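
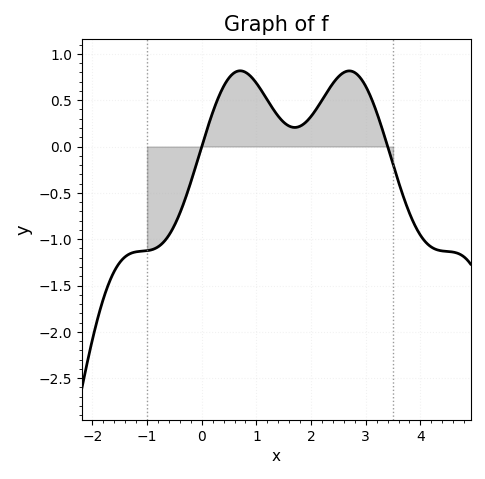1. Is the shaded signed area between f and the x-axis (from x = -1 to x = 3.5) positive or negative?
positive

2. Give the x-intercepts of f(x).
0, 3.4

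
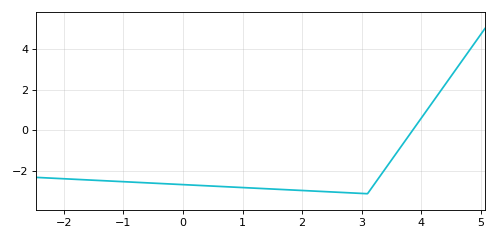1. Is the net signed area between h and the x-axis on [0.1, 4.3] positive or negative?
negative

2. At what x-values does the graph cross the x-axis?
3.8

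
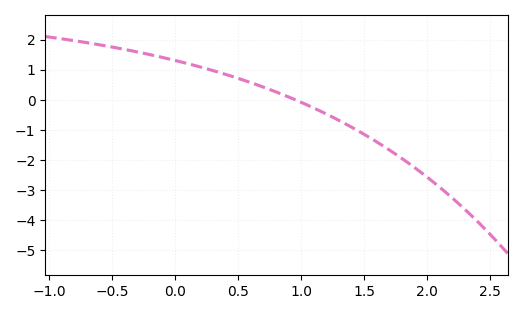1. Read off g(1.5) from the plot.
-1.14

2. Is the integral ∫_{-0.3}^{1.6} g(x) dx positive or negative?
positive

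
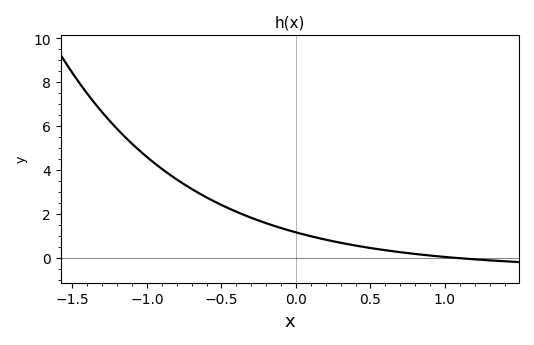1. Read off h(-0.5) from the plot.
2.42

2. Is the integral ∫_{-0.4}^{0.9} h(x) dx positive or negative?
positive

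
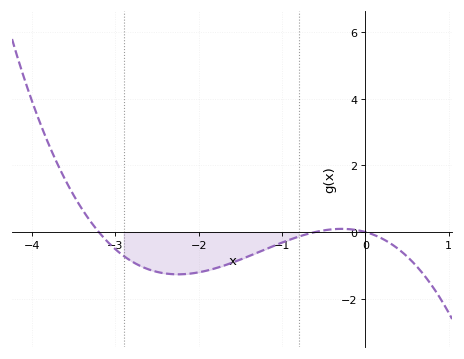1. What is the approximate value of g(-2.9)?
-0.8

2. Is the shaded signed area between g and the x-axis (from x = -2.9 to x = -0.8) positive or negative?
negative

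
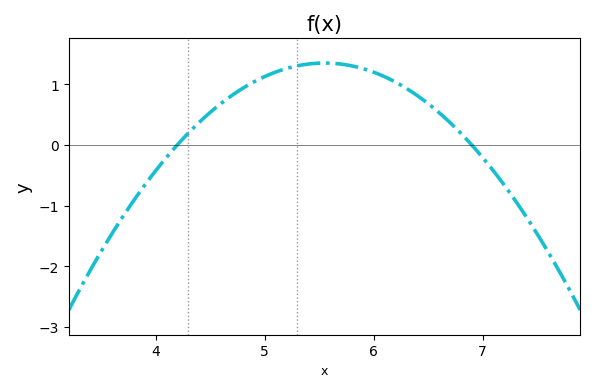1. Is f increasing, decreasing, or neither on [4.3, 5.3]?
increasing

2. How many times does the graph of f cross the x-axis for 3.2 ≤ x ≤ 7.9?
2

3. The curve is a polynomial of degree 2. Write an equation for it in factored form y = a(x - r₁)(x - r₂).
y = -0.74(x - 4.2)(x - 6.9)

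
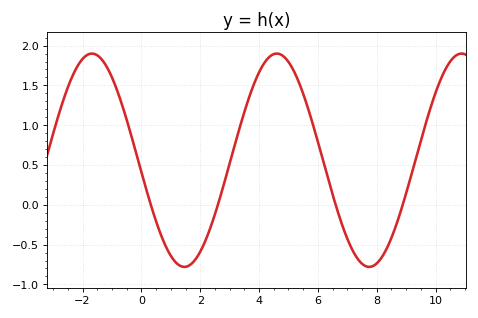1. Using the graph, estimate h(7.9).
-0.764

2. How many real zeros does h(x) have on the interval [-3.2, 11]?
4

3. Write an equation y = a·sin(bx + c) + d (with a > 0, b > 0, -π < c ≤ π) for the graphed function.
y = 1.34sin(1x - 3.03) + 0.56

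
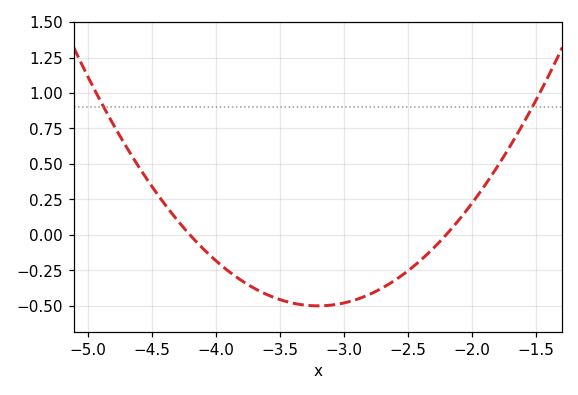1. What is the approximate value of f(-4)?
-0.2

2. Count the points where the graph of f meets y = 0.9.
2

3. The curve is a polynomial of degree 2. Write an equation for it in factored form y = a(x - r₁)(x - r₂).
y = 0.5(x + 4.2)(x + 2.2)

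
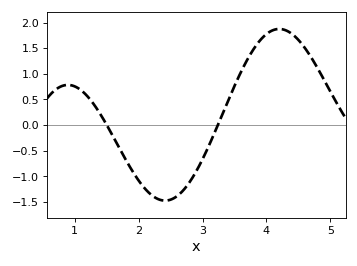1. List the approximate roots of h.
1.5, 3.2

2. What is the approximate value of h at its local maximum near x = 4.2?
1.85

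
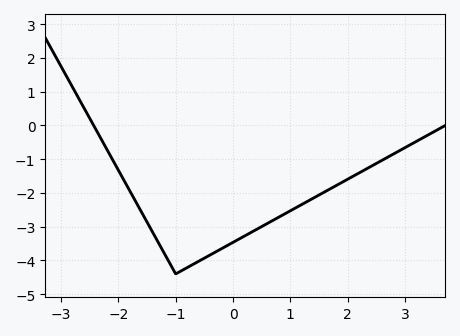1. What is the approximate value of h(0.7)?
-2.8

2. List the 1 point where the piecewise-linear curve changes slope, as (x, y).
(-1, -4.4)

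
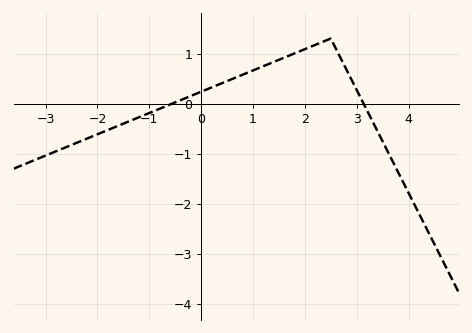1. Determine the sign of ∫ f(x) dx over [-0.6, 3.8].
positive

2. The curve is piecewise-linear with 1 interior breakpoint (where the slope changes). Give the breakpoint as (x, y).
(2.5, 1.3)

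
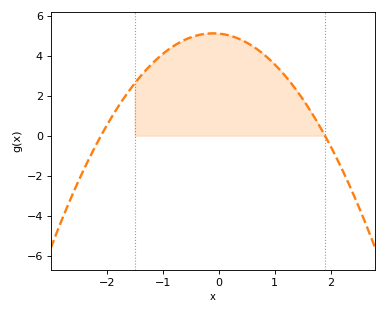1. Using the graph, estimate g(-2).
0.4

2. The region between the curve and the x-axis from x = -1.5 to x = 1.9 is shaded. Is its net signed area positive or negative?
positive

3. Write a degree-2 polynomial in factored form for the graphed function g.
y = -1.28(x + 2.1)(x - 1.9)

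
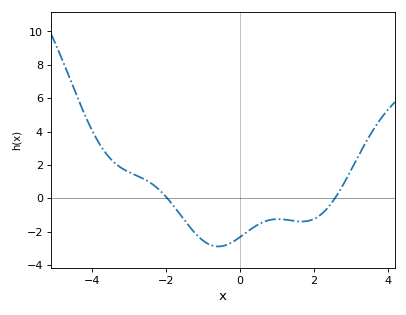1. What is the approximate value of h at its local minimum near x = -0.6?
-2.89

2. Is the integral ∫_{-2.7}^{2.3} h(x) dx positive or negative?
negative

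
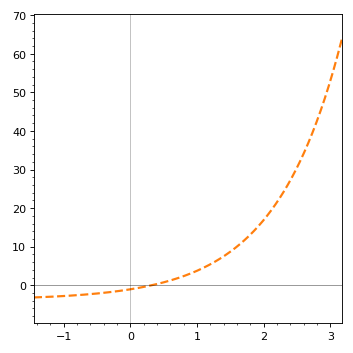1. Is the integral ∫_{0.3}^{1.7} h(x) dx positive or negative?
positive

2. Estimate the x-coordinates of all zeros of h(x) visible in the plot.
0.3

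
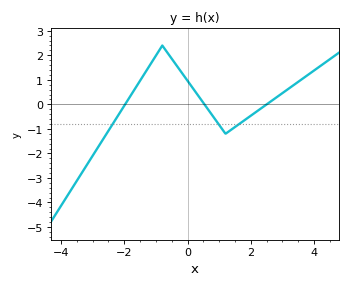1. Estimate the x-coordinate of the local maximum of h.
-0.801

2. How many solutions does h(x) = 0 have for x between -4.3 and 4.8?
3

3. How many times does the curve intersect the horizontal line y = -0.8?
3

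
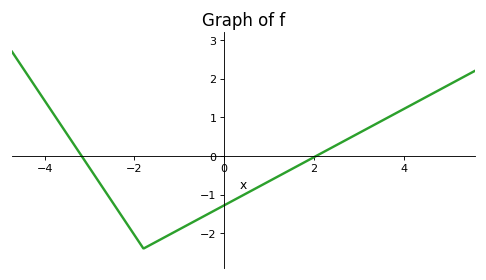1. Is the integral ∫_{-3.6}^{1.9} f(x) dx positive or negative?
negative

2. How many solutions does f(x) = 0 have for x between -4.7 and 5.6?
2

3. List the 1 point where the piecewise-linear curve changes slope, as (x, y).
(-1.8, -2.4)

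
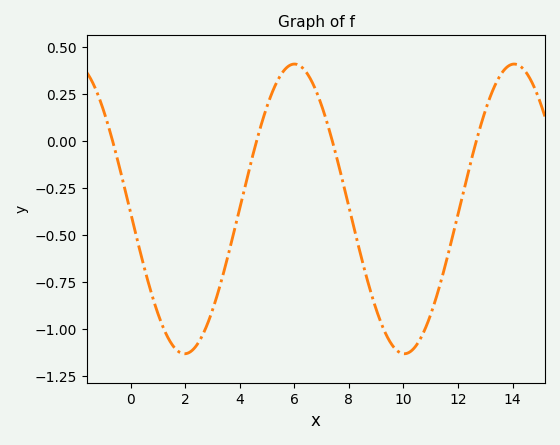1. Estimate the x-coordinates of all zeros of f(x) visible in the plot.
-0.662, 4.61, 7.39, 12.7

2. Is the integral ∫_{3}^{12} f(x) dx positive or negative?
negative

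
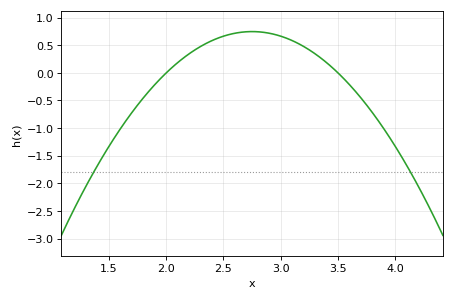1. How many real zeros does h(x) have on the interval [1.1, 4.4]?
2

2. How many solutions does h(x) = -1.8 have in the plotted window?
2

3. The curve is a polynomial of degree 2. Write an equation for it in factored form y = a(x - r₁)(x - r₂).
y = -1.33(x - 2)(x - 3.5)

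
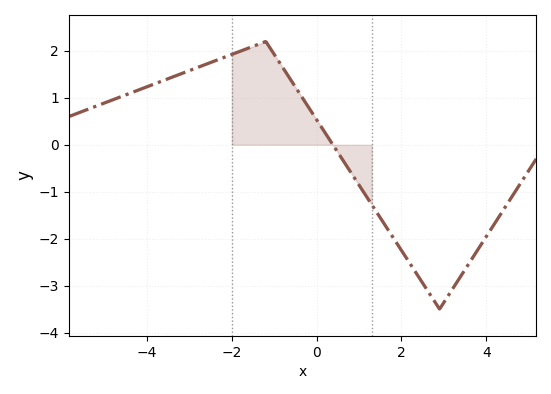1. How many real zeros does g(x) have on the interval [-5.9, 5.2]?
1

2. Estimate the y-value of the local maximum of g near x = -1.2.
2.2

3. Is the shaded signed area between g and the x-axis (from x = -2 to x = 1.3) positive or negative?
positive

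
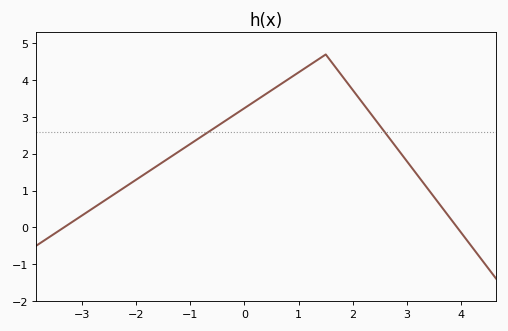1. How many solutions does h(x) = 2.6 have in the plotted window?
2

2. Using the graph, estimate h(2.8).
2.18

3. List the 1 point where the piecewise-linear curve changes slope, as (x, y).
(1.5, 4.7)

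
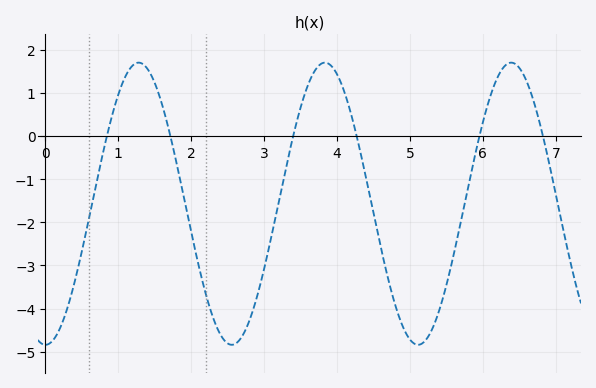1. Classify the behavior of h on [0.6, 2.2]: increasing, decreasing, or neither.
neither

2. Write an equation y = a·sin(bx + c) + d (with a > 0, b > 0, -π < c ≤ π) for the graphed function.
y = 3.27sin(2.46x - 1.58) - 1.57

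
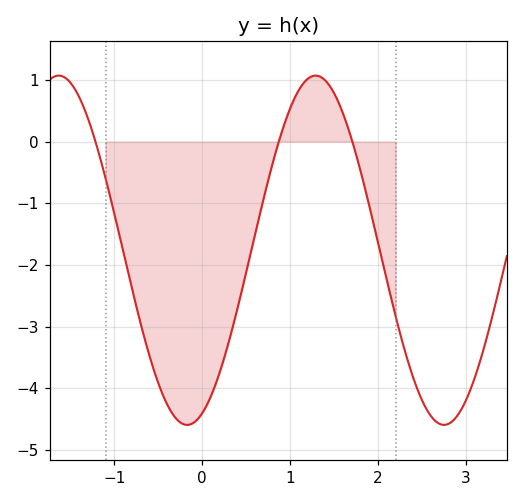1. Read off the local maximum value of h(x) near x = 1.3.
1.1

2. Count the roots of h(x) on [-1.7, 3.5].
3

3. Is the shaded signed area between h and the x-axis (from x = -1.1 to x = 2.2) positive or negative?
negative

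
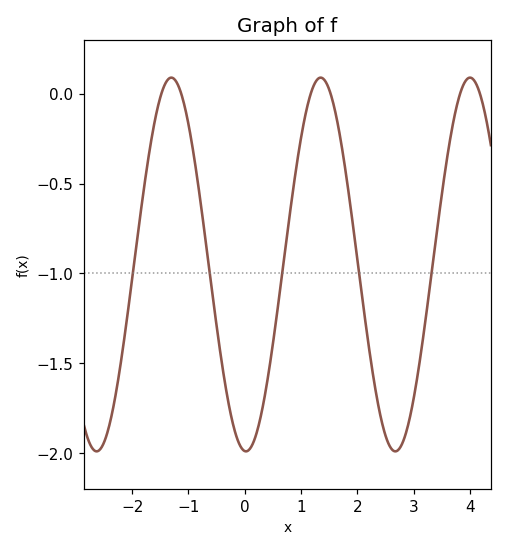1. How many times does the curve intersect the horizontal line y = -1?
5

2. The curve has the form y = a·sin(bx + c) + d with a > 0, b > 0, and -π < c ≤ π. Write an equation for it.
y = 1.04sin(2.37x - 1.62) - 0.95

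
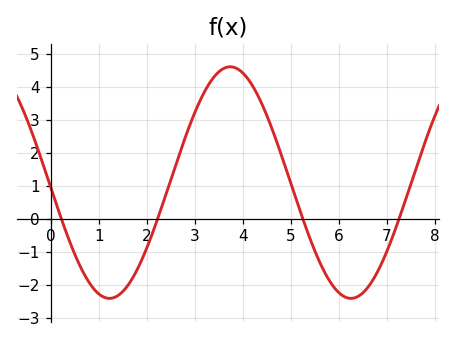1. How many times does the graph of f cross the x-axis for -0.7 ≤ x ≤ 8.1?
4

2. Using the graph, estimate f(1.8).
-1.55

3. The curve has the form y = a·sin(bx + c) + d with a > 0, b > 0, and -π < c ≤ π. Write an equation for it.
y = 3.51sin(1.25x - 3.1) + 1.09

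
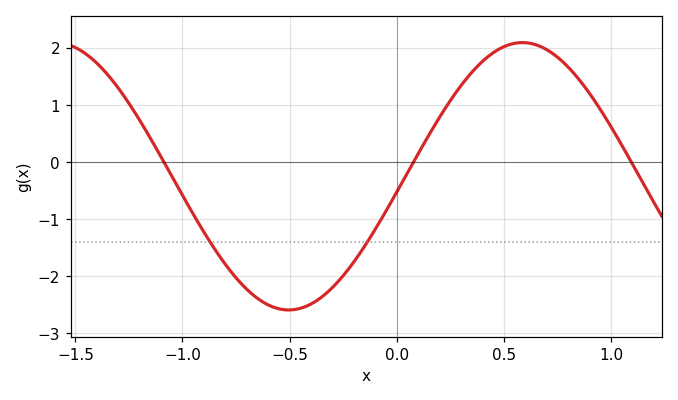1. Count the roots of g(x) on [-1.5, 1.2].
3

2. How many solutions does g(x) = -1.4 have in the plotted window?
2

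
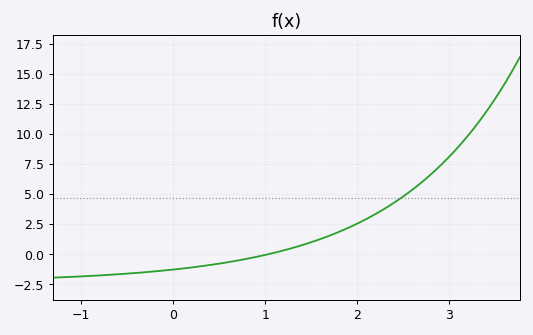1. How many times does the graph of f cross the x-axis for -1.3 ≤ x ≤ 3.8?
1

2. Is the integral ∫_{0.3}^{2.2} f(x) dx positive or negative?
positive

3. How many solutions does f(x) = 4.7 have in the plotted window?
1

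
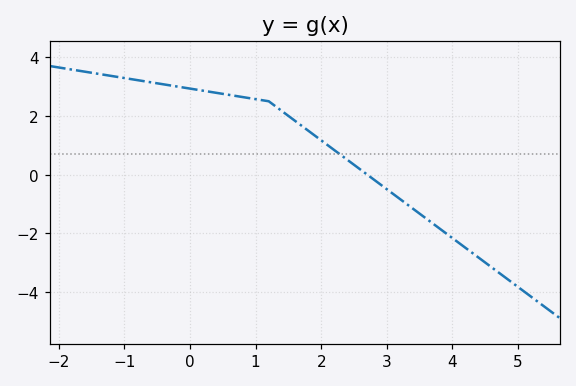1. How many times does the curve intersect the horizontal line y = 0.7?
1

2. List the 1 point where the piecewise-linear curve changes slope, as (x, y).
(1.2, 2.5)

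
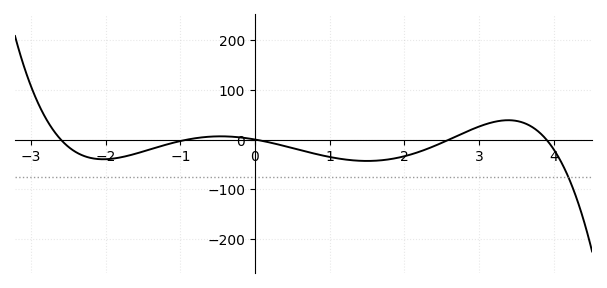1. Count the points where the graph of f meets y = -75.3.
1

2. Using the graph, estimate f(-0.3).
10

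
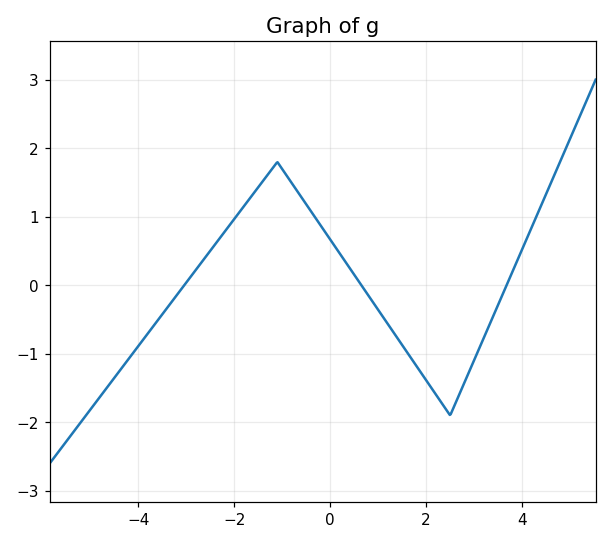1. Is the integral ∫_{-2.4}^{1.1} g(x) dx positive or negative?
positive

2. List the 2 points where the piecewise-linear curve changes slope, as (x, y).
(-1.1, 1.8); (2.5, -1.9)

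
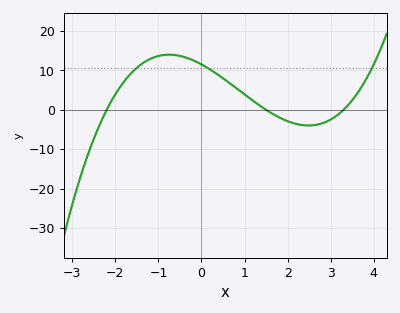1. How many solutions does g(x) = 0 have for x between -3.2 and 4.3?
3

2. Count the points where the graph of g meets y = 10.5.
3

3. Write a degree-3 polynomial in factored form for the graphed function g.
y = 1.06(x + 2.2)(x - 1.5)(x - 3.3)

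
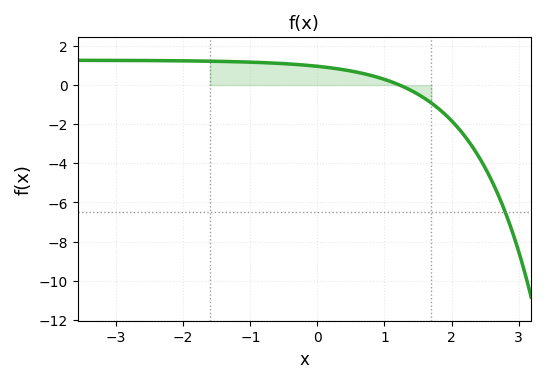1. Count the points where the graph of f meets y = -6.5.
1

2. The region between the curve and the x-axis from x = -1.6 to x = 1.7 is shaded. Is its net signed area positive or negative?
positive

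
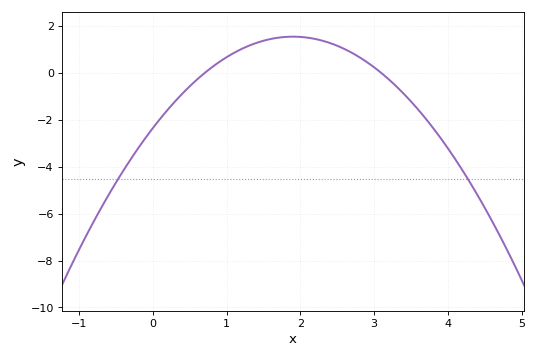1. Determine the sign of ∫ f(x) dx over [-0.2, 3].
positive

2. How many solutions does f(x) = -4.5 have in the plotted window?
2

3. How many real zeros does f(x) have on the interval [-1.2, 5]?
2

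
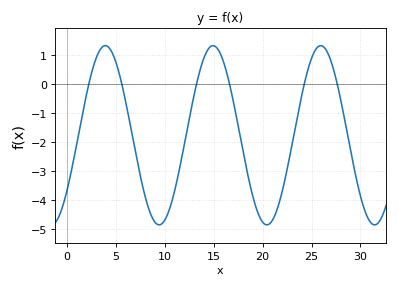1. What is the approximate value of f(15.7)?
1.02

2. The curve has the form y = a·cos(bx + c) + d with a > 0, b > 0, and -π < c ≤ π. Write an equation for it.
y = 3.09cos(0.57x - 2.22) - 1.77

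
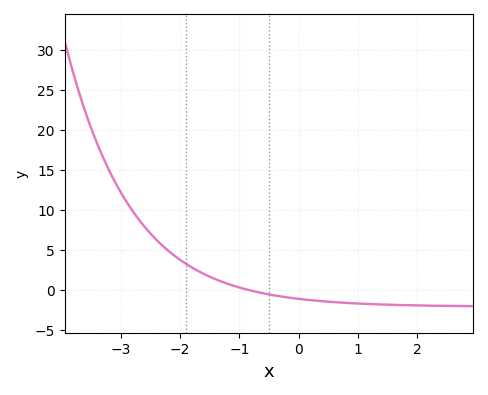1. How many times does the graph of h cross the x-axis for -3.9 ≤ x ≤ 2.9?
1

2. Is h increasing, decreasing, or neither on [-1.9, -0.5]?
decreasing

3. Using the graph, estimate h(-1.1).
0.495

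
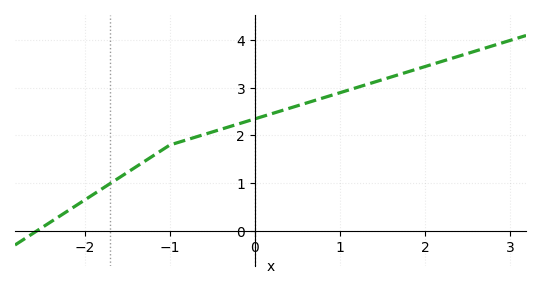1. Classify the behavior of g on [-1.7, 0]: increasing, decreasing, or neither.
increasing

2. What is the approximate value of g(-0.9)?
1.9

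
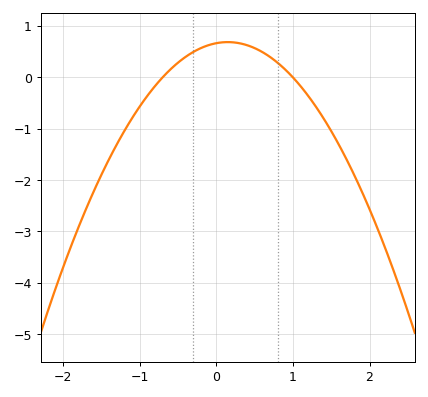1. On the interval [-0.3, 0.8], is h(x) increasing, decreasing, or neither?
neither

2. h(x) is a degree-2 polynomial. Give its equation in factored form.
y = -0.95(x + 0.7)(x - 1)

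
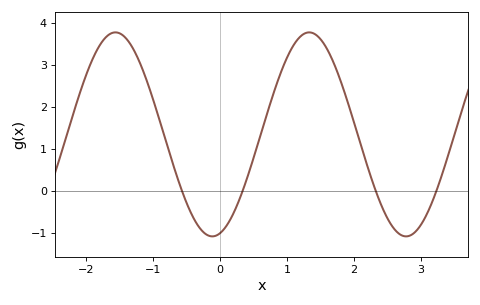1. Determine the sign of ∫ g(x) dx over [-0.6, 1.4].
positive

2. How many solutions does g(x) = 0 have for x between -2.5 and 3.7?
4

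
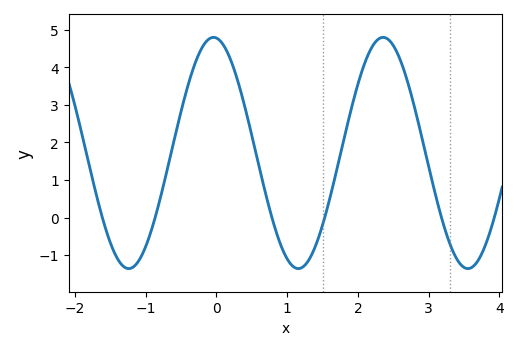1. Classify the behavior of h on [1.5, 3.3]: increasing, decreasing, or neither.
neither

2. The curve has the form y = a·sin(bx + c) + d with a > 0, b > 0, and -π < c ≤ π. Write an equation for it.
y = 3.08sin(2.62x + 1.68) + 1.72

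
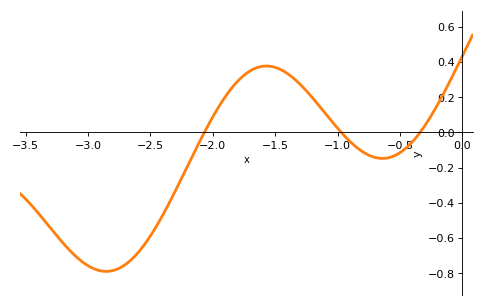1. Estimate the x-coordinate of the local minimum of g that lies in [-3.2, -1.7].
-2.85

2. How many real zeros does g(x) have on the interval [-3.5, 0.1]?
3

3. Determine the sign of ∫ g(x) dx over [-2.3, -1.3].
positive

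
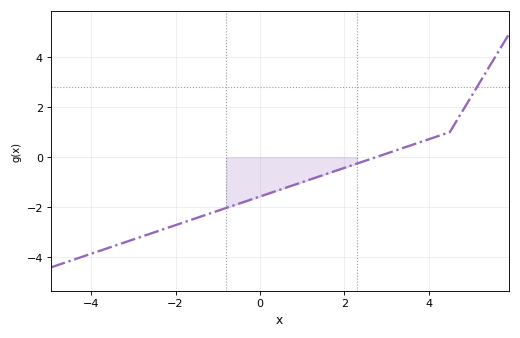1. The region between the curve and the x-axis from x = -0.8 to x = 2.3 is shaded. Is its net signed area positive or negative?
negative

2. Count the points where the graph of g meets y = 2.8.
1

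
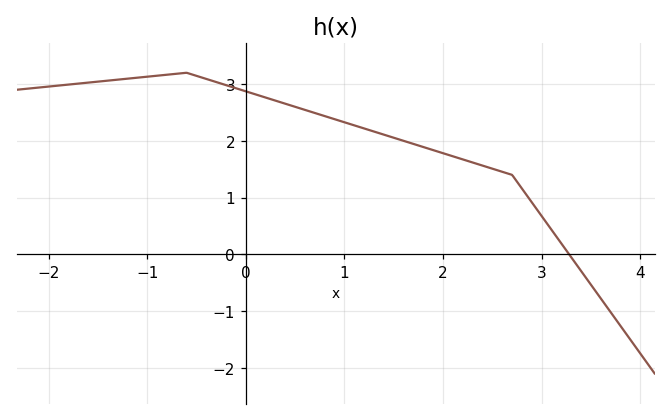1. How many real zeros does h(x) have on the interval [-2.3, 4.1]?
1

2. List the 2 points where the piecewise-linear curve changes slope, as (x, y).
(-0.6, 3.2); (2.7, 1.4)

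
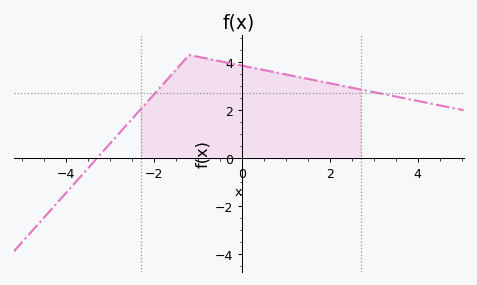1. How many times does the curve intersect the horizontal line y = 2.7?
2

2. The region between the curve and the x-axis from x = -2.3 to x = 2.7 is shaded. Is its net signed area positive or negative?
positive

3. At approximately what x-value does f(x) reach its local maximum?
-1.2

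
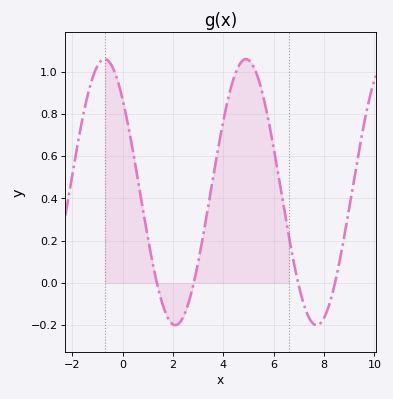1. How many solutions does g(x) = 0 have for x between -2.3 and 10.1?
4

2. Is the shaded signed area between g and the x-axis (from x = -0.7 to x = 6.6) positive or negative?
positive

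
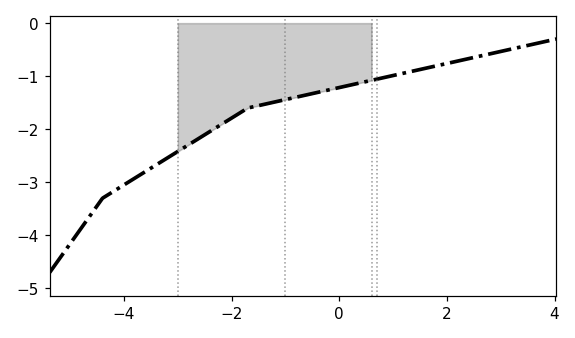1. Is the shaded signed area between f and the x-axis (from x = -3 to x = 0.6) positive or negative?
negative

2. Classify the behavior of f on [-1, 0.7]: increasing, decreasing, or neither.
increasing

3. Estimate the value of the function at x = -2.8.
-2.3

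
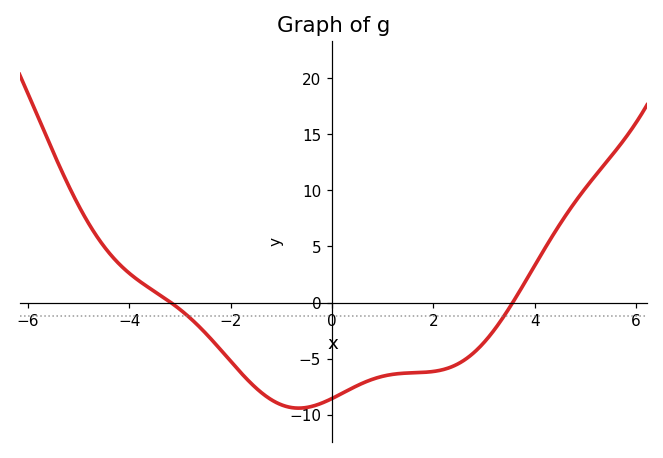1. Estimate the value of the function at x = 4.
3.28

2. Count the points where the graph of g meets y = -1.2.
2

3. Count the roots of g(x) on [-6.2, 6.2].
2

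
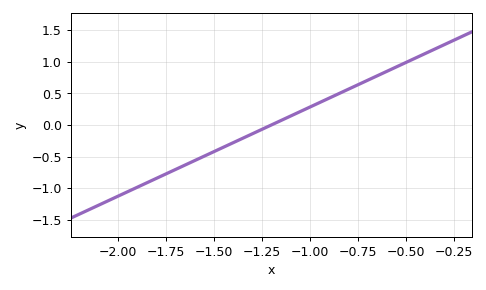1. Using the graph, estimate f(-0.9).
0.4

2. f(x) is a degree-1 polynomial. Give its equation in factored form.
y = 1.41(x + 1.2)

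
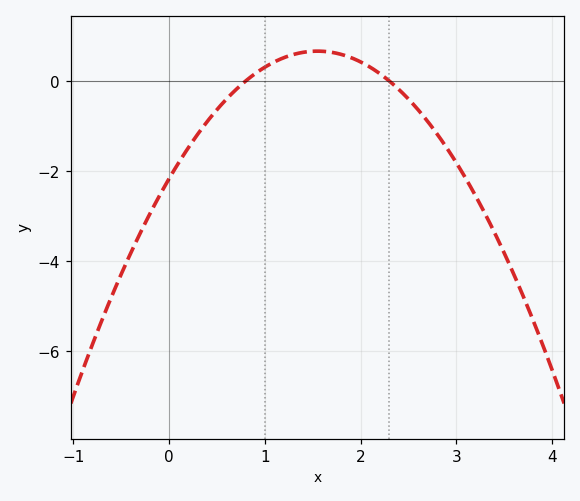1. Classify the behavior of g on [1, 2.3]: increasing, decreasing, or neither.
neither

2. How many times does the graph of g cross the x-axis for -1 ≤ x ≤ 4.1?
2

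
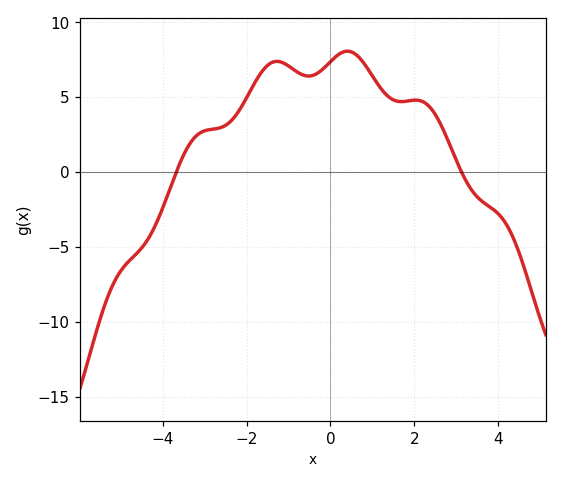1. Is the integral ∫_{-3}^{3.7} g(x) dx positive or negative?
positive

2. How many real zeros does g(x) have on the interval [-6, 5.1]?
2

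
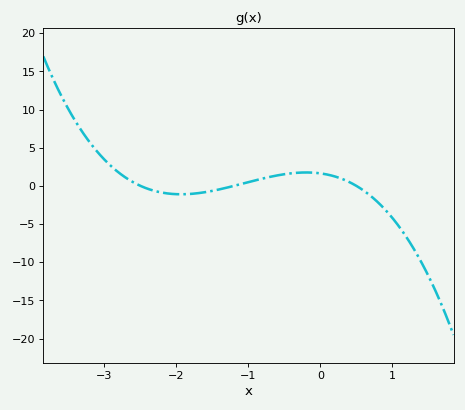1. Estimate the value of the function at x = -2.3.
-0.671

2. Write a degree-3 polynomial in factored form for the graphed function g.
y = -1.09(x + 2.5)(x + 1.2)(x - 0.5)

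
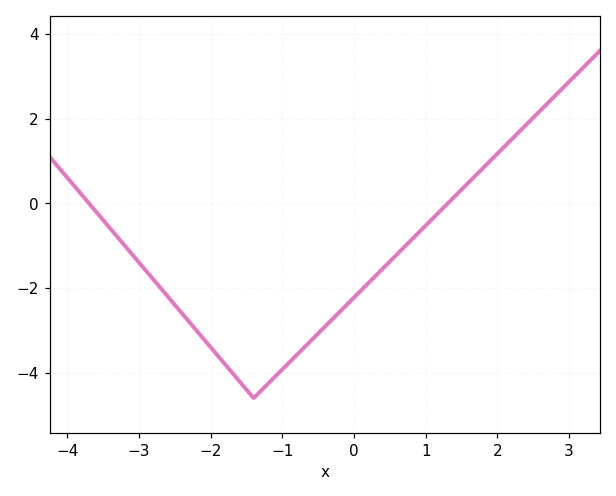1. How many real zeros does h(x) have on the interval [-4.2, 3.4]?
2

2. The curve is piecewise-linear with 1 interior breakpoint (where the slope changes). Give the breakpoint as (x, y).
(-1.4, -4.6)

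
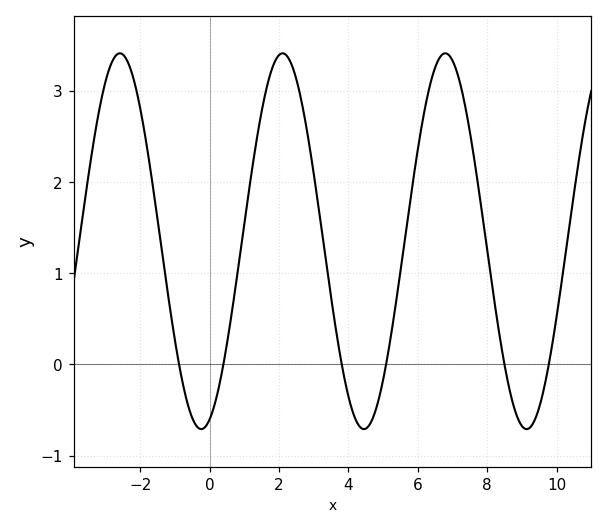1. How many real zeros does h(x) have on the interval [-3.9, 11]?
6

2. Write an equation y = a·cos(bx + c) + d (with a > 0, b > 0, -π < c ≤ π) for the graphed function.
y = 2.06cos(1.34x - 2.82) + 1.35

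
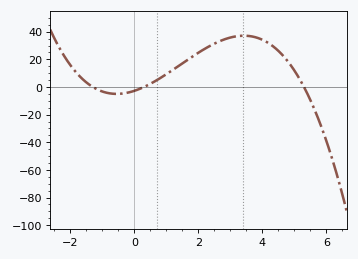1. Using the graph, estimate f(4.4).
28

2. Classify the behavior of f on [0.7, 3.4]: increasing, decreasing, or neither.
increasing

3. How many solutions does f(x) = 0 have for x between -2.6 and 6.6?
3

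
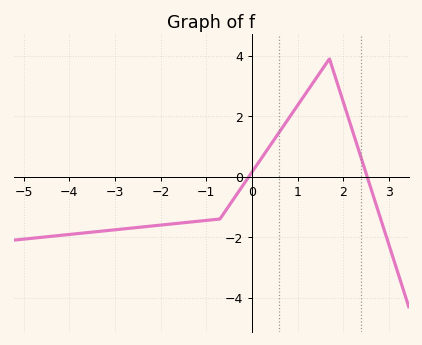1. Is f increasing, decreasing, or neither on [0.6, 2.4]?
neither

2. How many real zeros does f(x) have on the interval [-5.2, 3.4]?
2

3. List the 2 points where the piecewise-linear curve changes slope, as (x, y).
(-0.7, -1.4); (1.7, 3.9)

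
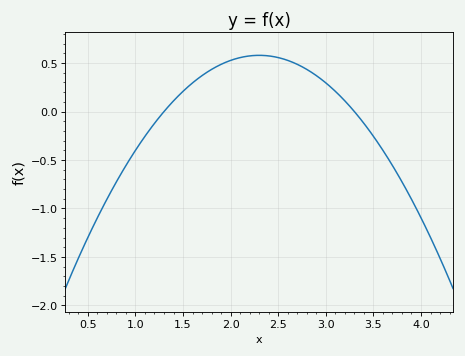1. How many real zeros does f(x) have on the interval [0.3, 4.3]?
2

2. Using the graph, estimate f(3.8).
-0.75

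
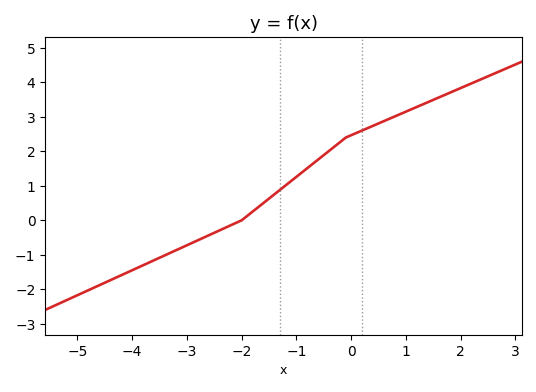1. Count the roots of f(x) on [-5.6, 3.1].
1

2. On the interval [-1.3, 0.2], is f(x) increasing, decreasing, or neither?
increasing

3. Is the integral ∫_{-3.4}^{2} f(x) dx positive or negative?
positive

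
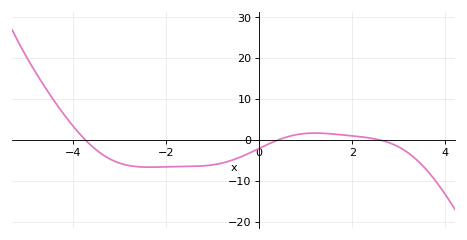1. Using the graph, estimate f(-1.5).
-6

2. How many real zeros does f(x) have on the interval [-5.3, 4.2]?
3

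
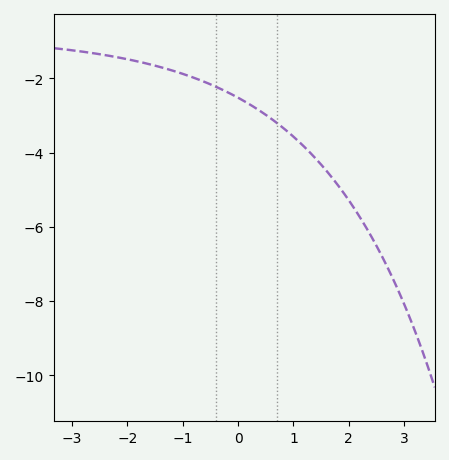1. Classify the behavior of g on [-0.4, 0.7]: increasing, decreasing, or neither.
decreasing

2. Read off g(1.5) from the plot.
-4.32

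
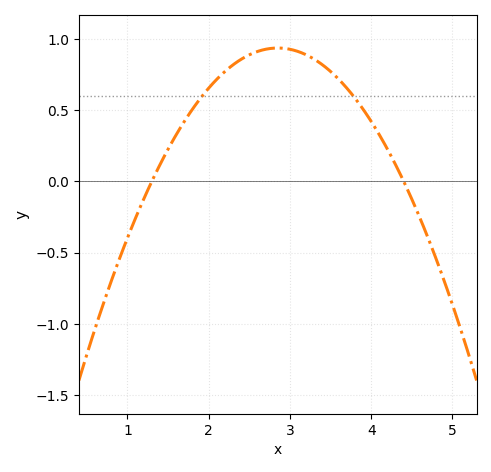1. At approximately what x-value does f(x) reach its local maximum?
2.8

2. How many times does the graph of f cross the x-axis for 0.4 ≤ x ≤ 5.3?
2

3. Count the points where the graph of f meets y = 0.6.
2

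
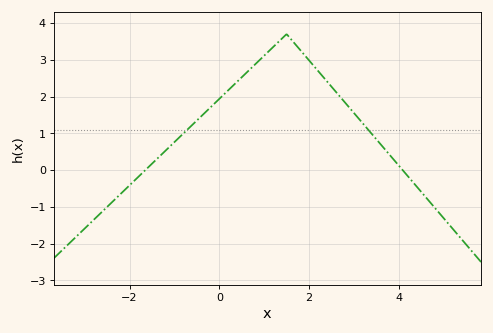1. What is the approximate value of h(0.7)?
2.8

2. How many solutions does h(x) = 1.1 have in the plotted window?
2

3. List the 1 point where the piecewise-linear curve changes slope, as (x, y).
(1.5, 3.7)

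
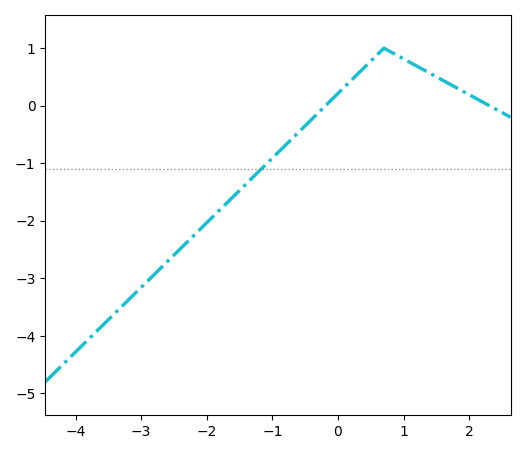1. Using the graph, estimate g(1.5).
0.5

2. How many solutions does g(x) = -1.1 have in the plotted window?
1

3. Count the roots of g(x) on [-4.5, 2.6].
2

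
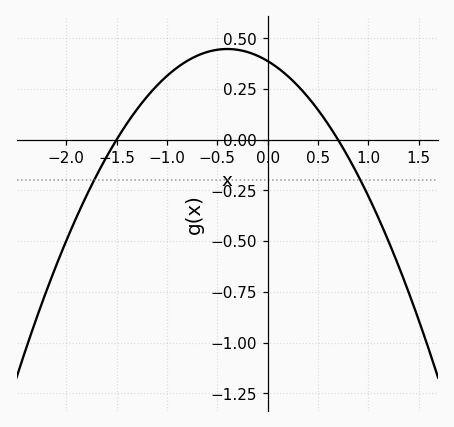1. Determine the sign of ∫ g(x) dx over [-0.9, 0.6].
positive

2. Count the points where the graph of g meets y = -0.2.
2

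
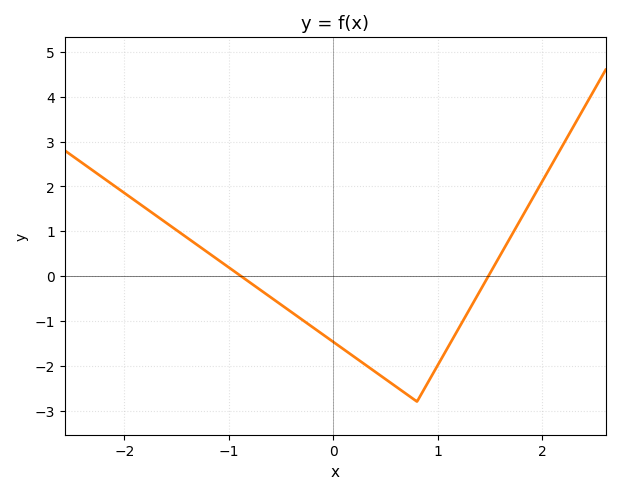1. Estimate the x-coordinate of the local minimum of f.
0.8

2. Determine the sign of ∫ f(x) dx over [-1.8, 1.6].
negative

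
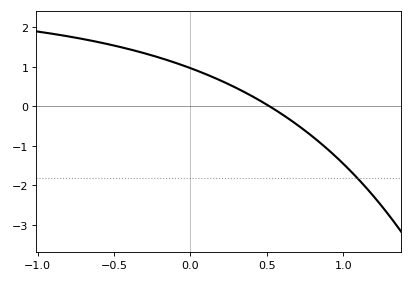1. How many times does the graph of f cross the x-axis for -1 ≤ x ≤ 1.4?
1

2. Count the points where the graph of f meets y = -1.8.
1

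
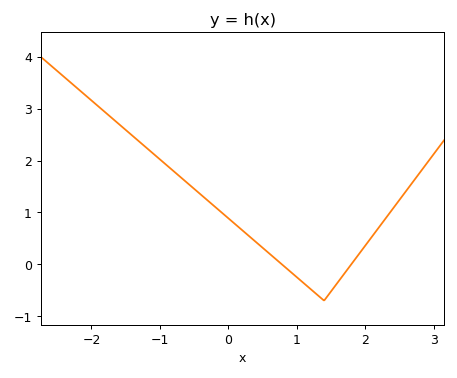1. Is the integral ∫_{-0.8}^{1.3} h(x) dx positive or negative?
positive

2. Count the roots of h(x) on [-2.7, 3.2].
2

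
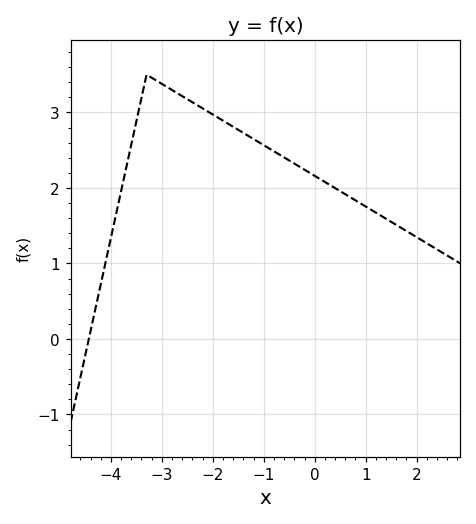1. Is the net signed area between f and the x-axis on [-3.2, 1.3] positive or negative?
positive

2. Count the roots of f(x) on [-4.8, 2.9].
1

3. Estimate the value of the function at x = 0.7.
1.9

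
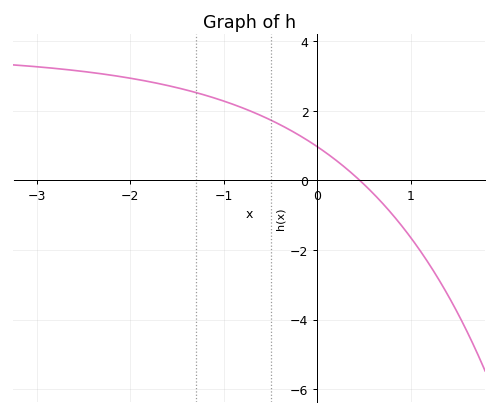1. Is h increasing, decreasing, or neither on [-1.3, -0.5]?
decreasing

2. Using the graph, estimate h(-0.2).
1.4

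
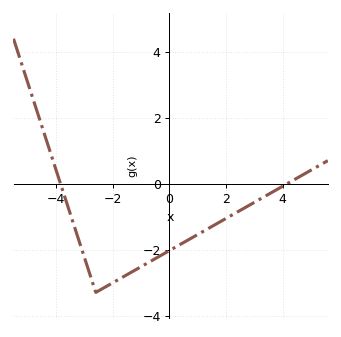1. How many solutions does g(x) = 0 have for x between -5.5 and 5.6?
2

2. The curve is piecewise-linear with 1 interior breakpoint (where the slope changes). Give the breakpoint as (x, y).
(-2.6, -3.3)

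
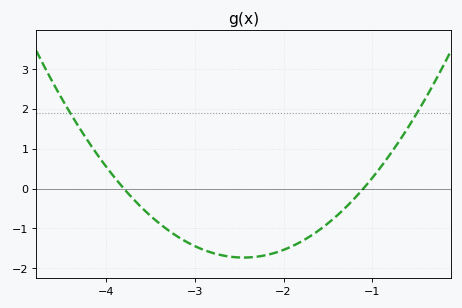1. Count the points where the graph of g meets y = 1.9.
2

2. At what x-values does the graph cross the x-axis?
-3.8, -1.1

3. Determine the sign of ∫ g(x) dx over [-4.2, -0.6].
negative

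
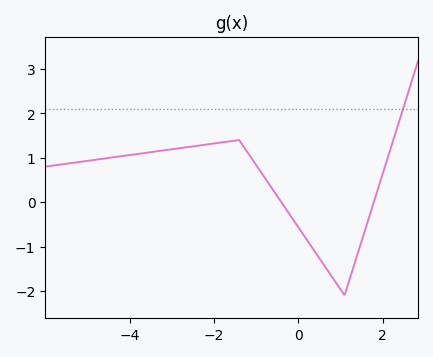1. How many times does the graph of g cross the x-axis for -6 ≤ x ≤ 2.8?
2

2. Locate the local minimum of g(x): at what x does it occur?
1.2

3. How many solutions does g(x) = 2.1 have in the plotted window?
1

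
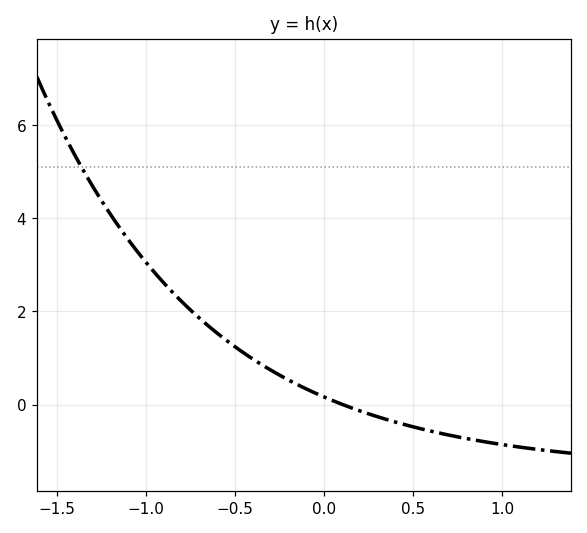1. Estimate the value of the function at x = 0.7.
-0.6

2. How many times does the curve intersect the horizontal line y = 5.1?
1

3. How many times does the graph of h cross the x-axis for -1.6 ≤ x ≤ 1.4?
1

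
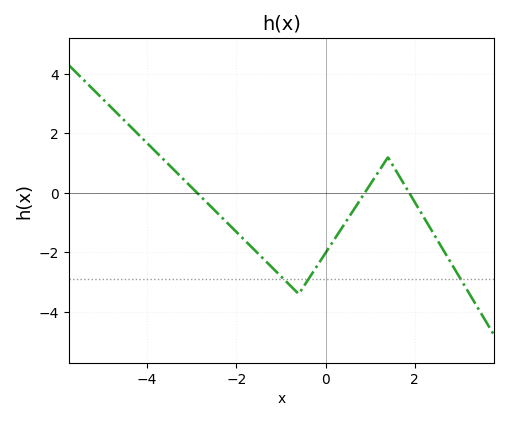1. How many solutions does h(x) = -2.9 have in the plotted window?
3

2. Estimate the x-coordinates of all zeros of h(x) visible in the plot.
-2.8, 0.8, 1.8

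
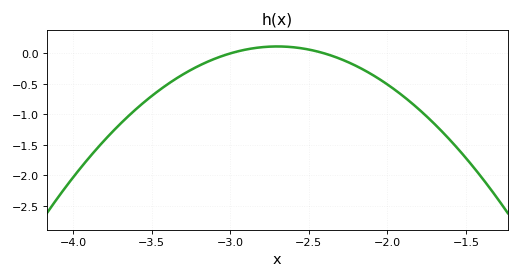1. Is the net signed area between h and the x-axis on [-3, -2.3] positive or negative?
positive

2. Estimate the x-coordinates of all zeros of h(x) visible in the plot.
-3, -2.4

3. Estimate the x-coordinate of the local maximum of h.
-2.7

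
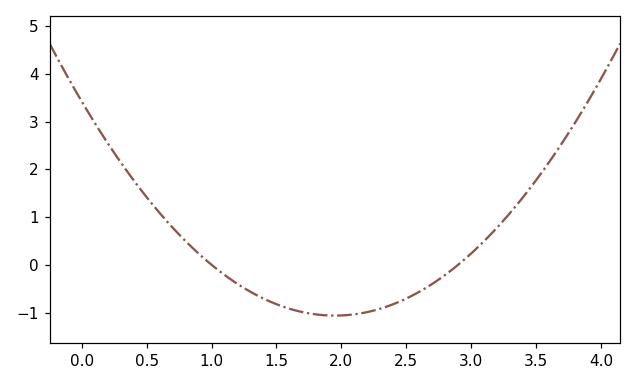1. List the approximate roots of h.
1, 2.9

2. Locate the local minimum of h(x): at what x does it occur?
1.9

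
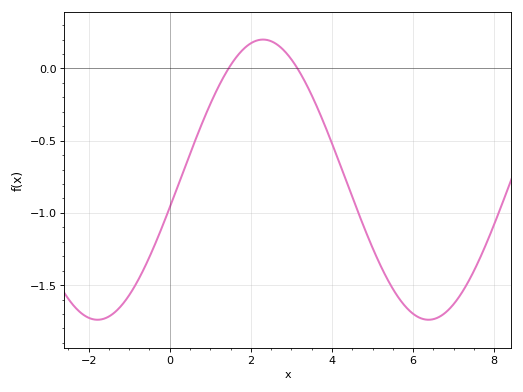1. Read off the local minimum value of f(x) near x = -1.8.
-1.75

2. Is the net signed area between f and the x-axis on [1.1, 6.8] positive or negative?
negative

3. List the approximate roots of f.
1.4, 3.2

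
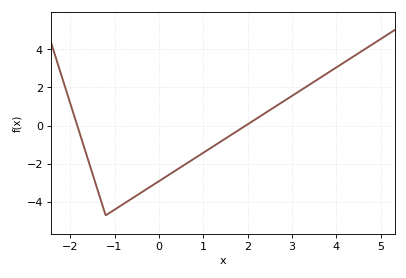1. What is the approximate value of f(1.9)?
0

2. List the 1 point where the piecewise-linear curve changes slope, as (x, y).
(-1.2, -4.7)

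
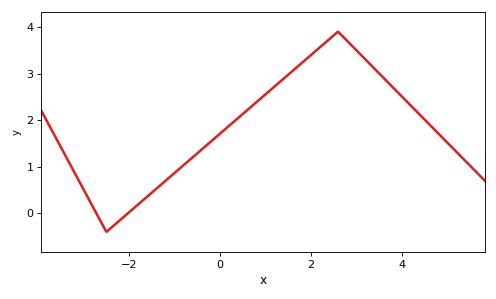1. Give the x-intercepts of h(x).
-2.8, -2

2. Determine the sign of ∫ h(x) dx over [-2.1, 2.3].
positive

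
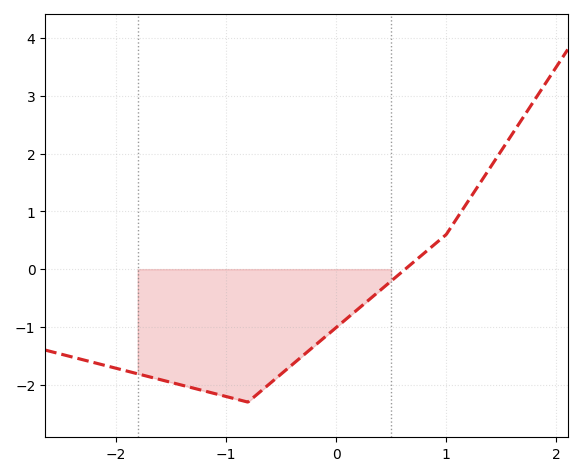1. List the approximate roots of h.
0.628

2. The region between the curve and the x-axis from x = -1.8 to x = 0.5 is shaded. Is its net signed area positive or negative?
negative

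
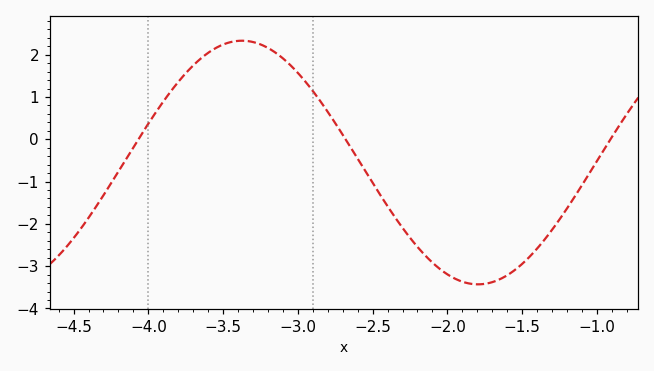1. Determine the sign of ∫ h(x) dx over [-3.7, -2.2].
positive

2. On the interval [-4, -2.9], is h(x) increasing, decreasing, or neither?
neither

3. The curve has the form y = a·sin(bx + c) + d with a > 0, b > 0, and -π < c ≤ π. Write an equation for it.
y = 2.88sin(1.99x + 2) - 0.55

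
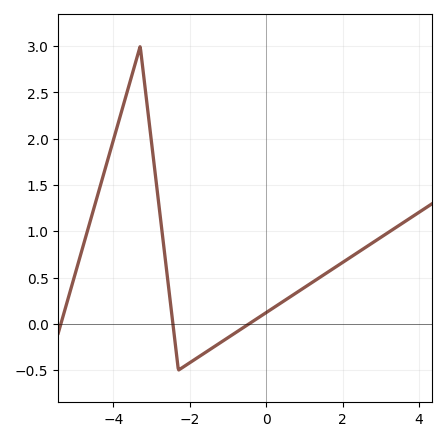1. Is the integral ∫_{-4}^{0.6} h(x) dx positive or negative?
positive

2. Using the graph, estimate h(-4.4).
1.41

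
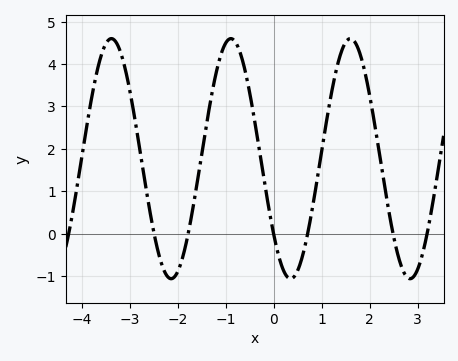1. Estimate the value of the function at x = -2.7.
1.3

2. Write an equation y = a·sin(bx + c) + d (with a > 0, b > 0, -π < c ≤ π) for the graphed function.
y = 2.83sin(2.5x - 2.5) + 1.77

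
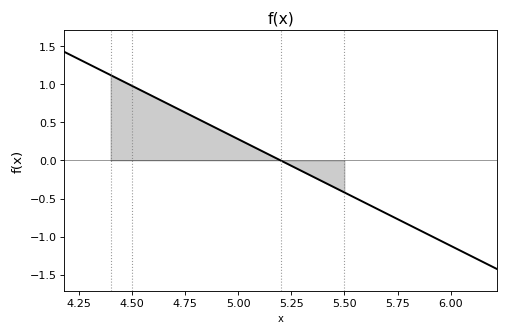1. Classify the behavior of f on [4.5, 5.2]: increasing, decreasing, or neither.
decreasing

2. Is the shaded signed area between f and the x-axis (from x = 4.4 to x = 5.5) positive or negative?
positive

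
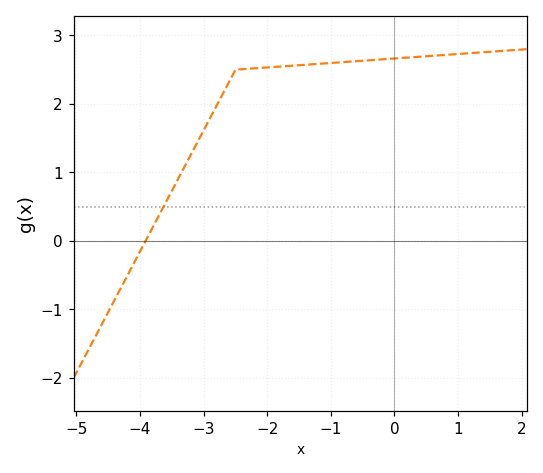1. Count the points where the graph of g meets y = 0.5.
1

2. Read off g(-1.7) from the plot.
2.55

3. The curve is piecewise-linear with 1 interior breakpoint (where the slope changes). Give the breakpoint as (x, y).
(-2.5, 2.5)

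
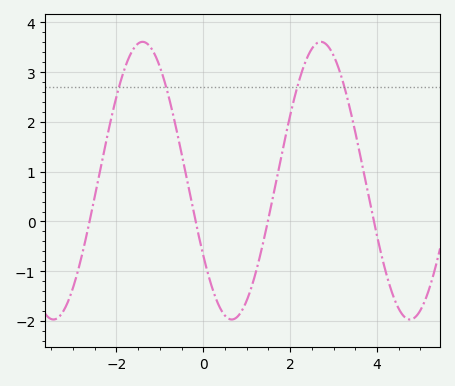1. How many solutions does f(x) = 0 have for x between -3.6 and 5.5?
4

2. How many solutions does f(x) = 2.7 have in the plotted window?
4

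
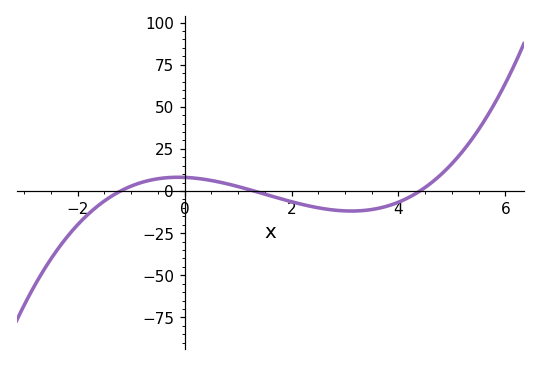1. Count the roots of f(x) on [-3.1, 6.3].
3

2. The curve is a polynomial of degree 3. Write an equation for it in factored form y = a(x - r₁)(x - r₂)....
y = 1.18(x + 1.2)(x - 1.3)(x - 4.4)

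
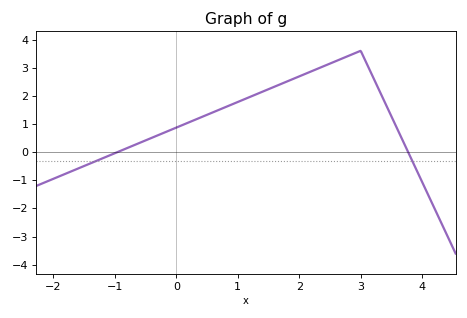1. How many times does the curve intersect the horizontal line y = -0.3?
2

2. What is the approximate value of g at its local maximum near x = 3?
3.6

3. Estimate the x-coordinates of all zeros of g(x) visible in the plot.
-0.959, 3.77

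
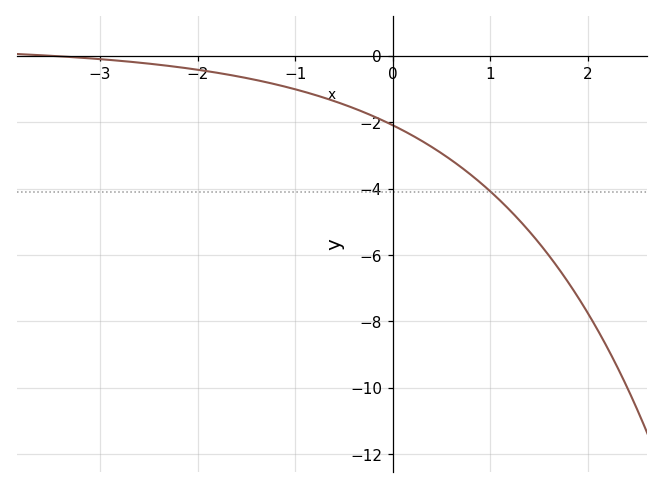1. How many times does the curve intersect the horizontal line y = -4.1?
1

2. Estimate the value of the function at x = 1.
-4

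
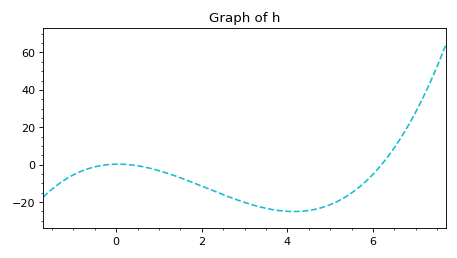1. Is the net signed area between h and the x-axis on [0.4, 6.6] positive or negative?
negative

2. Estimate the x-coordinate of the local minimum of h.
4.2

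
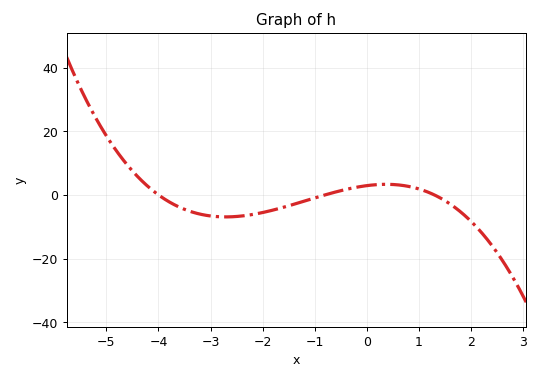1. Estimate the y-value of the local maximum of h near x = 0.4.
4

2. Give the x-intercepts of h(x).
-4, -0.8, 1.4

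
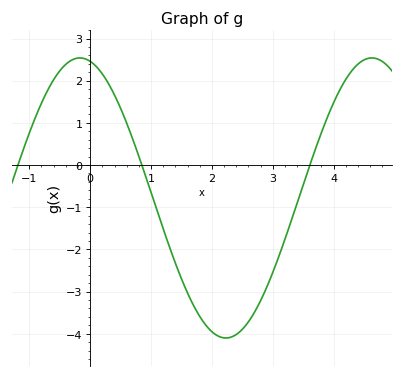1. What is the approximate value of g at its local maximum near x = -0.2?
2.54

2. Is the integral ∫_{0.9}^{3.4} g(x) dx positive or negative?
negative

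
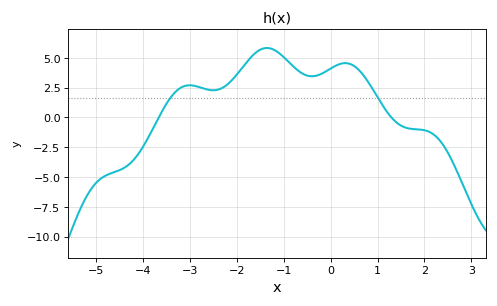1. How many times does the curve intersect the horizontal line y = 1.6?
2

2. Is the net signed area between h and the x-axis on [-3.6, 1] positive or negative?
positive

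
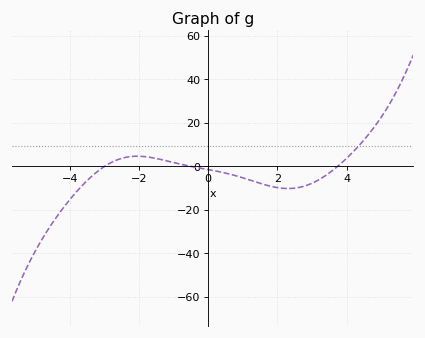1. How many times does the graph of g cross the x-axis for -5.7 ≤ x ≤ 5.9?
3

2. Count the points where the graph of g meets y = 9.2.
1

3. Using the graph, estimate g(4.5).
12.2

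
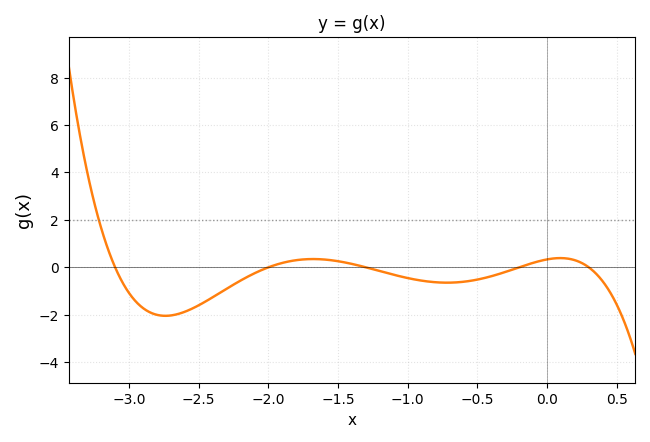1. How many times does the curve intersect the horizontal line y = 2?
1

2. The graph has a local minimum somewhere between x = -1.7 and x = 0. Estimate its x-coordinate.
-0.717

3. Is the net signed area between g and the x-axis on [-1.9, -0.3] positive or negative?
negative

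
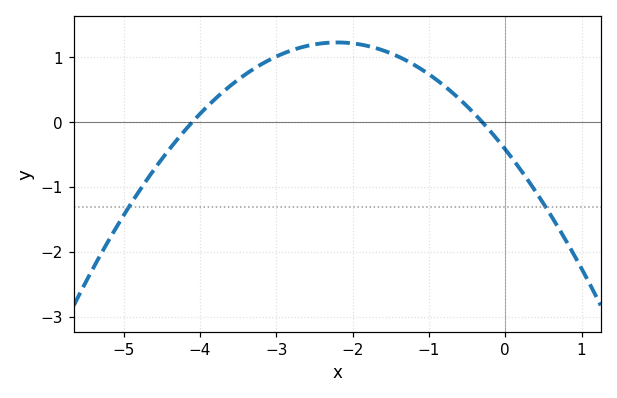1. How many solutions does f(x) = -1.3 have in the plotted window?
2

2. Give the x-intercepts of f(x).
-4.1, -0.3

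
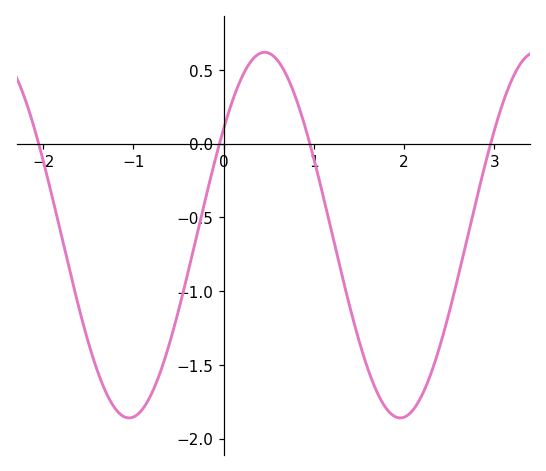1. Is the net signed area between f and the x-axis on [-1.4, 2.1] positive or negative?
negative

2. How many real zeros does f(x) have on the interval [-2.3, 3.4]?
4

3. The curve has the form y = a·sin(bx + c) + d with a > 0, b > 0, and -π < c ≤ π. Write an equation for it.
y = 1.24sin(2.09x + 0.62) - 0.62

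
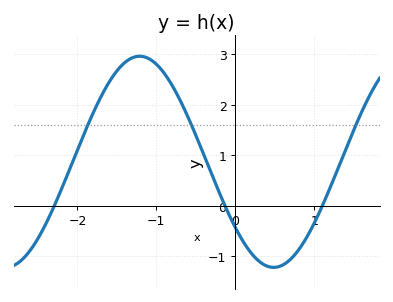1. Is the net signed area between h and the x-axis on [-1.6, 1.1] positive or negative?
positive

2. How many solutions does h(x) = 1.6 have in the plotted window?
3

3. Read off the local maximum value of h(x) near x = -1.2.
3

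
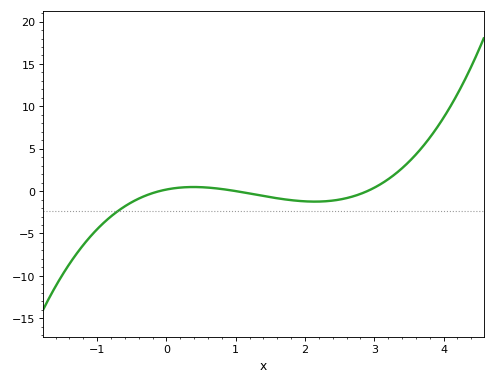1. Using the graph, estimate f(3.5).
3.5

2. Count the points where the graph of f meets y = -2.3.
1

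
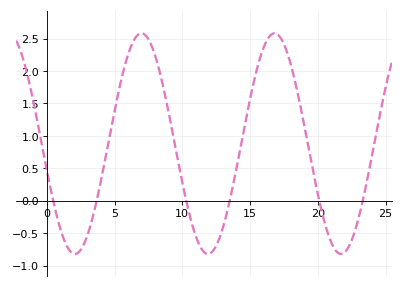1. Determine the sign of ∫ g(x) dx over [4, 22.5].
positive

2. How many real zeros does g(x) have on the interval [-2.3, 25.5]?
6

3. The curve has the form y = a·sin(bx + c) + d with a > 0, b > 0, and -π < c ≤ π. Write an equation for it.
y = 1.7sin(0.64x - 2.9) + 0.88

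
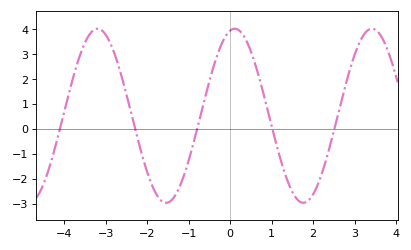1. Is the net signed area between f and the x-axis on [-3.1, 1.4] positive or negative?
positive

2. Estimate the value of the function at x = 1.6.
-2.8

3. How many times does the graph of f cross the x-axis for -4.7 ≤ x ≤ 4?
5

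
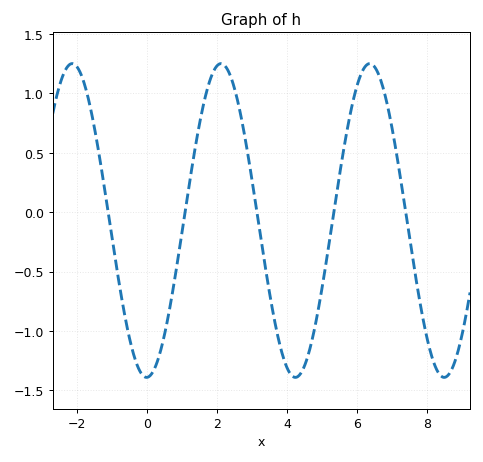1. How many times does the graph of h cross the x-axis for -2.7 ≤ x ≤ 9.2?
5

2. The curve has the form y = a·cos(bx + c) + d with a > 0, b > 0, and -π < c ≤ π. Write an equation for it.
y = 1.32cos(1.48x - 3.12) - 0.07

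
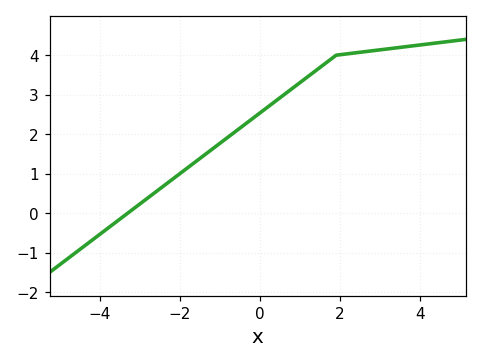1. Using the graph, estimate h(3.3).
4.2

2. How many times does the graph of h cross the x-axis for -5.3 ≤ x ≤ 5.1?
1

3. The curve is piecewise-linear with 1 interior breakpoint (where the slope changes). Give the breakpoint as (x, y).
(1.9, 4)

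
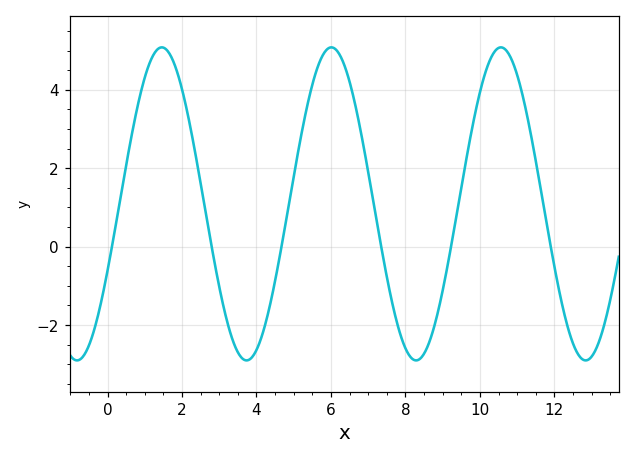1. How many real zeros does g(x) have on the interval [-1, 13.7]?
6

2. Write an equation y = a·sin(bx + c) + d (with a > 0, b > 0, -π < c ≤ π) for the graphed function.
y = 3.99sin(1.4x - 0.44) + 1.09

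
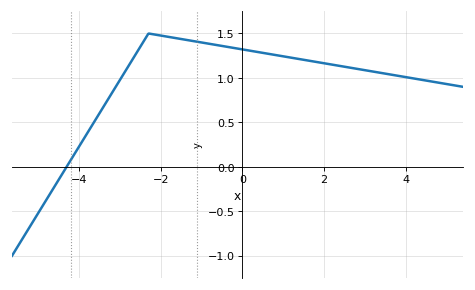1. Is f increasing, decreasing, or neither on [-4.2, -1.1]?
neither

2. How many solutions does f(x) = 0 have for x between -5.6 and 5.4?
1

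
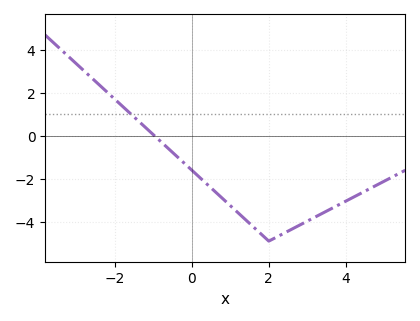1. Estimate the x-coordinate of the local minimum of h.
2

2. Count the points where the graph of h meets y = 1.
1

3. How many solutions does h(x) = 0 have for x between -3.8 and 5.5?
1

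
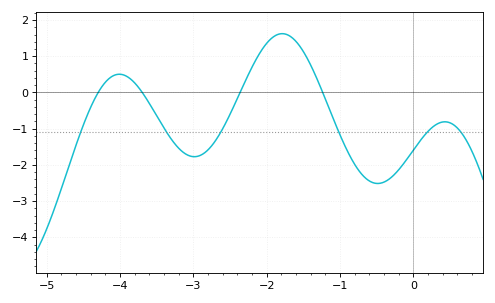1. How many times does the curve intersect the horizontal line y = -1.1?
6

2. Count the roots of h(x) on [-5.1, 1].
4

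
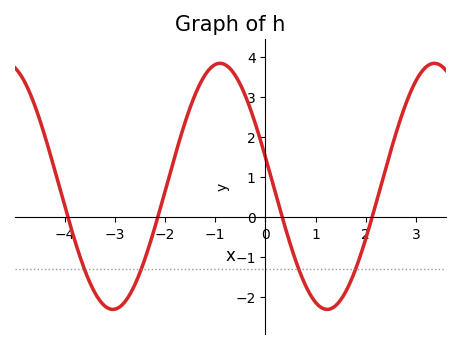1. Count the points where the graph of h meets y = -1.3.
4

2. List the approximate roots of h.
-3.94, -2.15, 0.336, 2.13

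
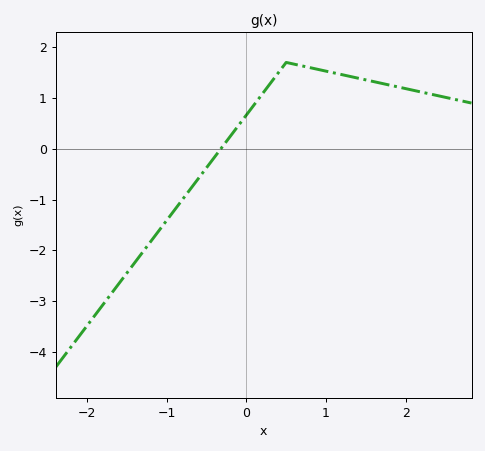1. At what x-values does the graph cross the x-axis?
-0.3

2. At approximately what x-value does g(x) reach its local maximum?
0.5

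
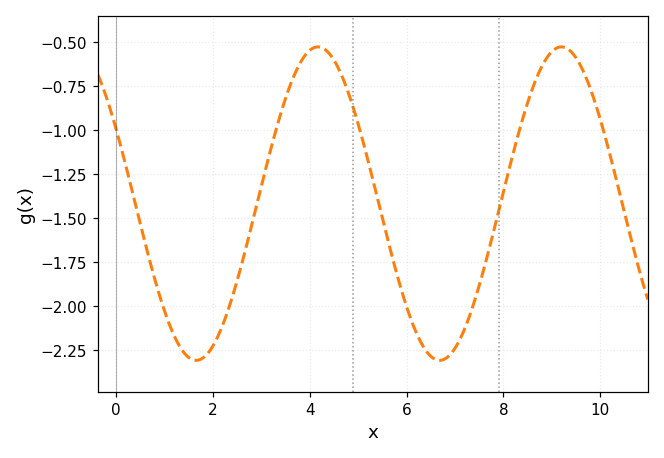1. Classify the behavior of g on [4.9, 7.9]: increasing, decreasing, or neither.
neither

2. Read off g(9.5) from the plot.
-0.6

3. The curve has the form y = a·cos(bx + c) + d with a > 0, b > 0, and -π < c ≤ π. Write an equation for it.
y = 0.89cos(1.2x + 1.1) - 1.42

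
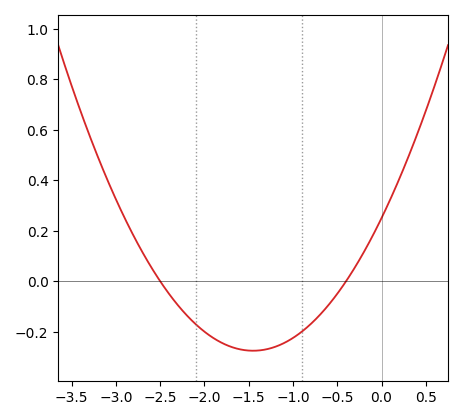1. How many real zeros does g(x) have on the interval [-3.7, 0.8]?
2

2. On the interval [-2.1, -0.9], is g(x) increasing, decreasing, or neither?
neither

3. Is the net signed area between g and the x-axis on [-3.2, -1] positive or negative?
negative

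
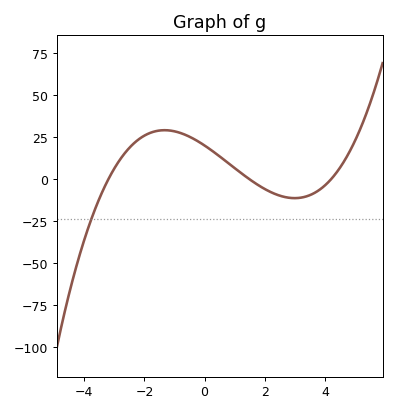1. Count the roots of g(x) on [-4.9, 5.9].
3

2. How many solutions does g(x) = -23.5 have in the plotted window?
1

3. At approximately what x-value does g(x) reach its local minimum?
3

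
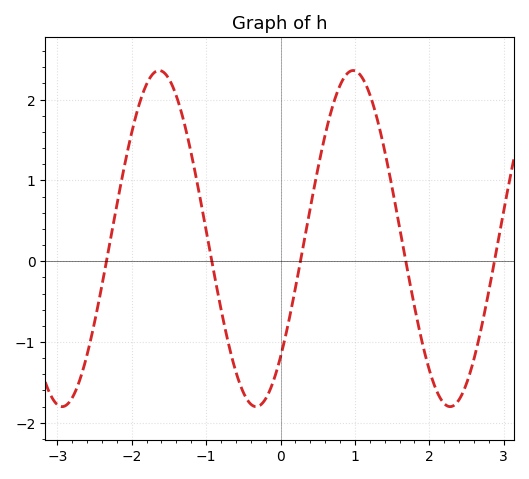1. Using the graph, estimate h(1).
2.36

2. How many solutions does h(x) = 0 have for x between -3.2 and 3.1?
5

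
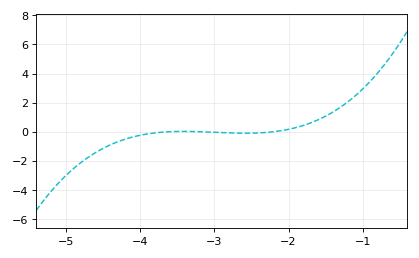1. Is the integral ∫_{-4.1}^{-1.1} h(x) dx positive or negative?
positive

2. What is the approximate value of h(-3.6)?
0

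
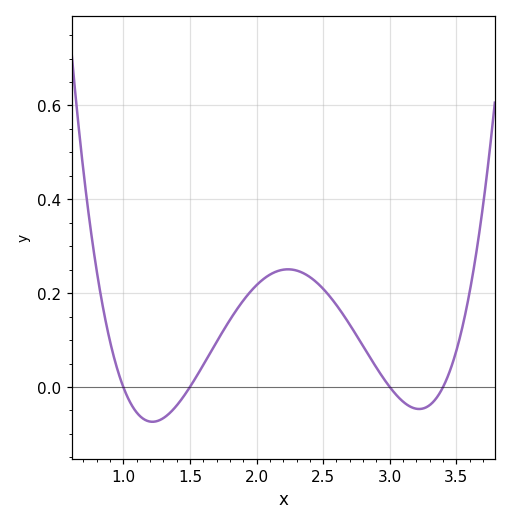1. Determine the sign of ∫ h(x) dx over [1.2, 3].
positive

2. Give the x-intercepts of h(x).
1, 1.5, 3, 3.4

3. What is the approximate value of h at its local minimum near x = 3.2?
-0.04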